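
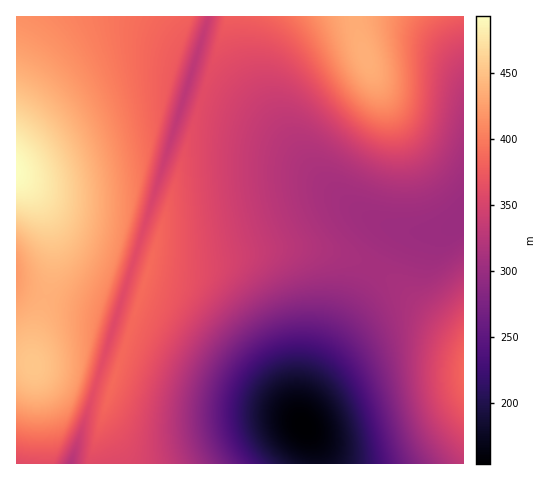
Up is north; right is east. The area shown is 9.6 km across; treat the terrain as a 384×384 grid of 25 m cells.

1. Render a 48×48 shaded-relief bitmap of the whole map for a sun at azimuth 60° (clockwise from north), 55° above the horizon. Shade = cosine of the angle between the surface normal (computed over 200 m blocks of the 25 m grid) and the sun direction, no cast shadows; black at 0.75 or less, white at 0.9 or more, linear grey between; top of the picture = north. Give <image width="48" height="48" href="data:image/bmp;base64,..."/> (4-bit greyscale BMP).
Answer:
<image width="48" height="48" href="data:image/bmp;base64,Qk32BAAAAAAAAHYAAAAoAAAAMAAAADAAAAABAAQAAAAAAIAEAAATCwAAEwsAABAAAAAAAAAAAAAAABEREQAiIiIAMzMzAERERABVVVUAZmZmAHd3dwCIiIgAmZmZAKqqqgC7u7sAzMzMAN3d3QDu7u4A////AFVXl0Nnd3iJmqq7u7u7qpiHZUMzIjMzNFVWiWNXd4iZmqu7u7u7qph2VDMiIiMzRFVWiXNXd4iZqqu7u7u6qYdlRDIiIiIzREVWeYVGd4iZqqu7u7uqmIdlQyIiIiIzREVWeZZGeIiZqqu7u7qpmHZUMyIiIiIzREVWeahGeIiZqqq7u6qZh2VUMiIiIiIzRFVmealleImZmqqqqqmYh2VDMiIiIiM0RFVniap1eIiZmqqqqpmIdlVDMiIiIiM0RFZ3iauFaIiZmaqqqZiHdlRDMiIiIjM0RGZ4iaumaIiZmZmZmZiHZlRDMiIjMzNERWd4mau3V4iJmZmZmYh3ZVRDMzMzMzREVXeImZu4VoiImZmZiId2ZVRDMzMzREREVXeImZq5VoiIiJmYiId2ZVREMzNERERFVXeImZq6ZXiIiIiIiHd2ZVRERERERVVVVXeIiZm7dGiIiIiIiHd2ZVVERERFVVVVVXd4iIirhWeIiIiIh3d2ZlVVREVVVWZmZXd4iIiblleIiIiIh3d2ZlVVVVVVZmZmZmZ3iIiap0aIiIiIh3d2ZmZVVVVmZndmZmZneIiKuFaIiIiIiHd3ZmZmZmZmZ3d2ZlZnd4iJuVV4iIiIiHd3d2ZmZmZnd3d3ZlVmd4iJqnV4iIiIiId3d3d2Znd3d3d3ZkVWd4iIq4VoiIiIiIiHd3d3d3d3d3d3d0RWd4iIq5VoiIiIiIiIh3d3d3d3d3d3d0RWd4iIm6dXiIiIiIiIiIiIiIh3d3d3d0RWd4iImrhXiIiIiIiIiIiIiId3d3d3d0VmeIiZmrlWiIiIiIiIiIiIiHd3d3d3d1VneImZmrp1eIiIiIiIiIiIh3d3d3d3d1Z3iJmZmbuFeIiIiIiIiIiHd3d2Znd3d2d4iZmZmauVaIiIiIiIiIh3d3ZmZmd3d3eImZmZmaumaIiIiIiIiIh3dmZmZmd3d3iJmZmZmZu4V4iIiIiIiId3ZmVVVmd3d4iZmZmZmZq5VoiIiIiIiHd2ZVVVVmd3iImZmZmZmZq6ZoiIiIiIh3dmVUREVmeIiJmZmZmZmZm7dXiIiIiId3ZlVEREVneIiJmZmZmZmZmrhWiIiIiHd3ZVQzM0VniIiJmZmZmZmZmrlVeIiIh3d2ZUMzM0Z4iZiJmZmZmZmZibpleIiId3dmVEMiNFZ4mZmJmZmZmZmYiauEaIiHd3dlVDIiNFeJmpmJmZmZmZmIiKuVV4h3d3ZlQzIiNWiaqpmJmZmZmZiIiJqmR4d3d2ZVQyIjRXiaqpmIiZmZiIiIiIqnRnd3d2ZUQyIjVomqqpiIiIiIiIiIiImoRXd3dmZUMyI0V4qqqpiIiIiIiIiIiImpVGd3dmVUMyNFaJqqqZh4iIiIiIiIiIiqZFd3ZmVEMzNFeJqqqYh4iIiIiIiIiHiadFd2ZlVEMzRWeZqqmId4iIiIiIiIh3eKhEZ2ZlVERERXiZqZmHd4iIiIiIiHd3eJljVmZlVEREVniZmZiHd4iIiIiIh3d3d5pzRmZVVERFVniJmIh3dg=="/>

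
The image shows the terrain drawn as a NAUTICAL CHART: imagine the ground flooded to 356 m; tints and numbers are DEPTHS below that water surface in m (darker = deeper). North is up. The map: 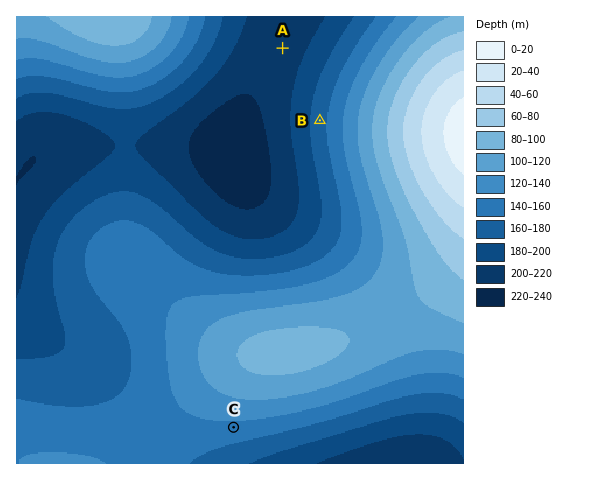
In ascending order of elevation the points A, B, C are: A B C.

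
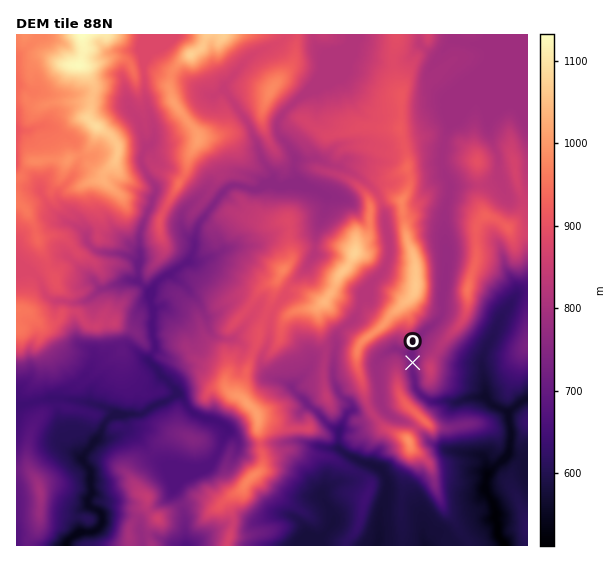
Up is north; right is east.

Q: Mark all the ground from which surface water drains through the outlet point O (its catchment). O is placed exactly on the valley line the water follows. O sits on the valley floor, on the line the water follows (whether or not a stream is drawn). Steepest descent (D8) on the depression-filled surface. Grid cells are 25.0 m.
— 6.006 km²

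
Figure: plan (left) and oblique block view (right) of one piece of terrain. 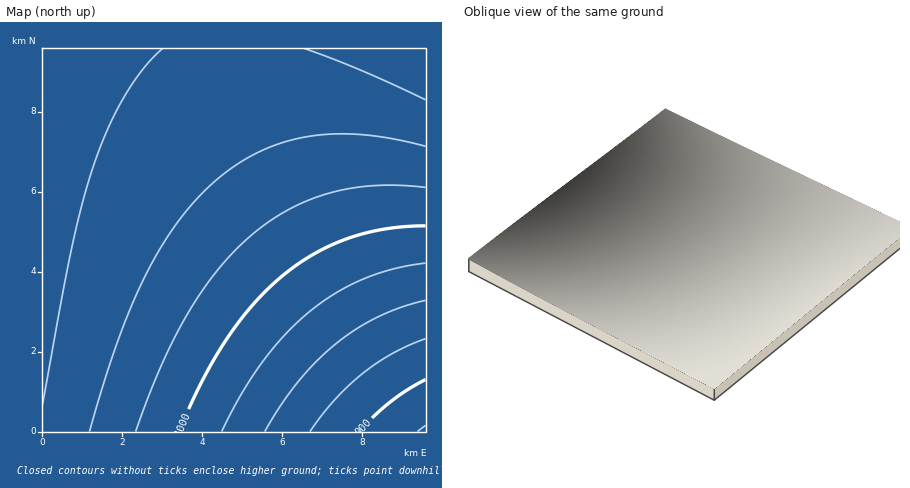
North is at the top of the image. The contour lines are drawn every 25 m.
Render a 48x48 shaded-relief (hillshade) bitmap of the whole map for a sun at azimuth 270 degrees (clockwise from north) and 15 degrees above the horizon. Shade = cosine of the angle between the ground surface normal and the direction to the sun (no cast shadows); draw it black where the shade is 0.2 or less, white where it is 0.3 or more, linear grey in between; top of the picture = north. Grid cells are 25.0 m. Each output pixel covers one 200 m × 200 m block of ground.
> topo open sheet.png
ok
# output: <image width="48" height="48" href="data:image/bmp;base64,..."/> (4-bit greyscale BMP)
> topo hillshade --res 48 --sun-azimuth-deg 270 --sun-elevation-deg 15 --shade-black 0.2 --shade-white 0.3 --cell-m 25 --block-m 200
<image width="48" height="48" href="data:image/bmp;base64,Qk32BAAAAAAAAHYAAAAoAAAAMAAAADAAAAABAAQAAAAAAIAEAAATCwAAEwsAABAAAAAAAAAAAAAAABEREQAiIiIAMzMzAERERABVVVUAZmZmAHd3dwCIiIgAmZmZAKqqqgC7u7sAzMzMAN3d3QDu7u4A////AGZmZmZmZmZVVVVVVVVWZmZmZmZmZmZnd2ZmZmZmZmZmZVVVVVZmZmZmZmZmZmZnd2ZmZmZmZmZmZmZmZmZmZmZmZmZmZmZ3d2ZmZmZmZmZmZmZmZmZmZmZmZmZmZmd3d2ZmZmZmZmZmZmZmZmZmZmZmZmZmZnd3d2ZmZmZmZmZmZmZmZmZmZmZmZmZmZ3d3d3ZmZmZmZmZmZmZmZmZmZmZmZmZmd3d3d3dmZmZmZmZmZmZmZmZmZmZmZmZmd3d3d3d2ZmZmZmZmZmZmZmZmZmZmZmZnd3d3d3d3ZmZmZmZmZmZmZmZmZmZmZmd3d3d3d3d3dmZmZmZmZmZmZmZmZmZmZnd3d3d3d3d3d2ZmZmZmZmZmZmZmZmZmZ3d3d3d3d3d3d3ZmZmZmZmZmZmZmZmZmd3d3d3d3eHd3d3d2ZmZmZmZmZmZmZmZ3d3d3d3d3iHd3d3d3ZmZmZmZmZmZmZmd3d3d3d3d4iHd3d3d3d2ZmZmZmZmZmZ3d3d3d3d3eIiHd3d3d3d3dmZmZmZmZnd3d3d3d3d3iIiHd3d3d3d3d3d2Zmd3d3d3d3d3d3d4iIiHd3d3d3d3d3d3d3d3d3d3d3d3d3eIiIiHd3d3d3d3d3d3d3d3d3d3d3d3d3iIiIiHd3d3d3d3d3d3d3d3d3d3d3d3d4iIiIiIh3d3d3d3d3d3d3d3d3d3d3d3eIiIiIiIiHd3d3d3d3d3d3d3d3d3d3d3iIiIiIiIiId3d3d3d3d3d3d3d3d3d3d4iIiIiIiIiIh3d3d3d3d3d3d3d3d3d3iIiIiIiImYiIiHd3d3d3d3d3d3d3d3d4iIiIiIiJmYiIiIh3d3d3d3d3d3d3d3iIiIiIiIiZmYiIiIiHd3d3d3d3d3d3eIiIiIiIiImZmYiIiIiIh3d3d3d3d3d4iIiIiIiIiJmZmYiIiIiIiIh3d3d3d3iIiIiIiIiIiZmZmYiIiIiIiIiIiIiIiIiIiIiIiIiImZmZmYiIiIiIiIiIiIiIiIiIiIiIiIiJmZmZmYiIiIiIiIiIiIiIiIiIiIiIiIiZmZmZmYiIiIiIiIiIiIiIiIiIiIiIiImZmZmZmYiIiIiIiIiIiIiIiIiIiIiIiJmZmZmZmoiIiIiIiIiIiIiIiIiIiIiIiZmZmZmZqpiIiIiIiIiIiIiIiIiIiIiImZmZmZmaqpmIiIiIiIiIiIiIiIiIiIiJmZmZmZmaqpmYiIiIiIiIiIiIiIiIiIiZmZmZmZmqqpmZiIiIiIiIiIiIiIiIiJmZmZmZmZqqqpmZmIiIiIiIiIiIiIiIiZmZmZmZmaqqqpmZmYiIiIiIiIiIiIiJmZmZmZmZmqqqqpmZmZmIiIiIiIiIiIiZmZmZmZmZmqqqqpmZmZmYiIiIiIiIiJmZmZmZmZmZqqqqqpmZmZmZmYiIiIiJmZmZmZmZmZmaqqqqqpmZmZmZmZmZmZmZmZmZmZmZmZmqqqqqqpmZmZmZmZmZmZmZmZmZmZmZmZmqqqqqqpmZmZmZmZmZmZmZmZmZmZmZmZqqqqqqqw=="/>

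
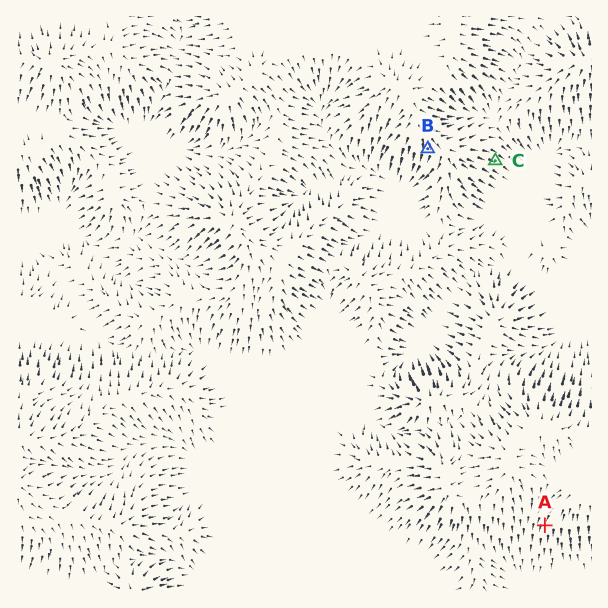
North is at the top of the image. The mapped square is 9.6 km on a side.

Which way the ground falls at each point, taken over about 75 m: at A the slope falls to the S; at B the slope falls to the S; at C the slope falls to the SE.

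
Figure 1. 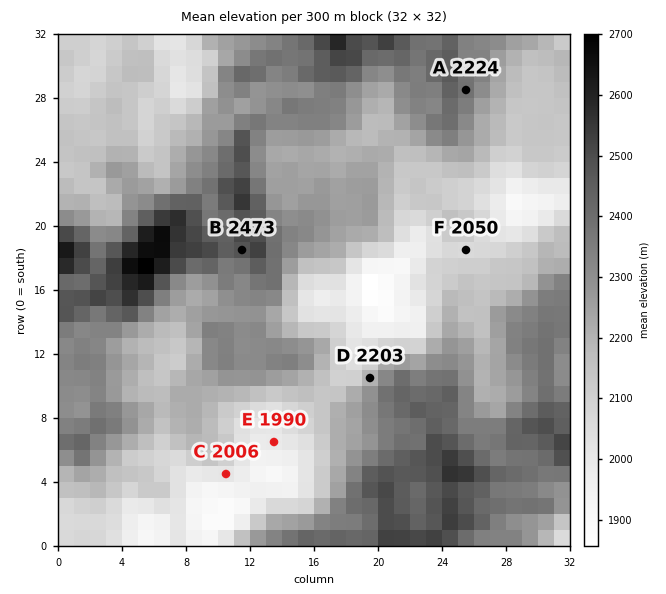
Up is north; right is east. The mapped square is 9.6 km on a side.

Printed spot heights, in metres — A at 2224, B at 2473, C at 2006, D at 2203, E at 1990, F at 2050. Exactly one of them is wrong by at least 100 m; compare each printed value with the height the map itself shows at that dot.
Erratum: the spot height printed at A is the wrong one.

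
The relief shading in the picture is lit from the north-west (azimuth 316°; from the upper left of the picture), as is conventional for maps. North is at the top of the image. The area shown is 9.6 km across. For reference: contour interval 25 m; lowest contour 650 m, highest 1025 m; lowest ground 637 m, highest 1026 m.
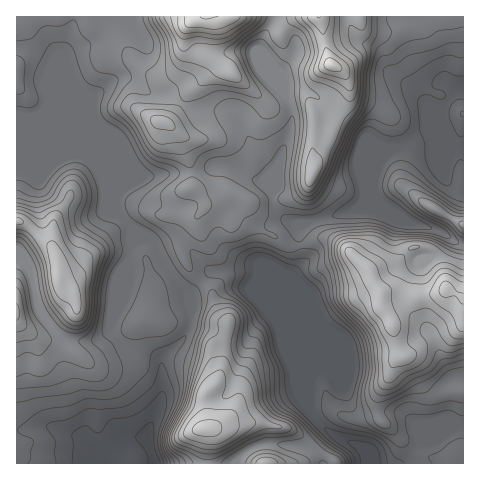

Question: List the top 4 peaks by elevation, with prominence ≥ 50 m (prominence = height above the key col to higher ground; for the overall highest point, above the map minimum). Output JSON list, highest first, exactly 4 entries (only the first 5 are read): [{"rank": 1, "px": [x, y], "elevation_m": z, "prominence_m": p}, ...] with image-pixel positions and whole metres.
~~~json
[{"rank": 1, "px": [332, 64], "elevation_m": 991, "prominence_m": 134}, {"rank": 2, "px": [204, 428], "elevation_m": 961, "prominence_m": 203}, {"rank": 3, "px": [445, 288], "elevation_m": 958, "prominence_m": 206}, {"rank": 4, "px": [59, 276], "elevation_m": 945, "prominence_m": 203}]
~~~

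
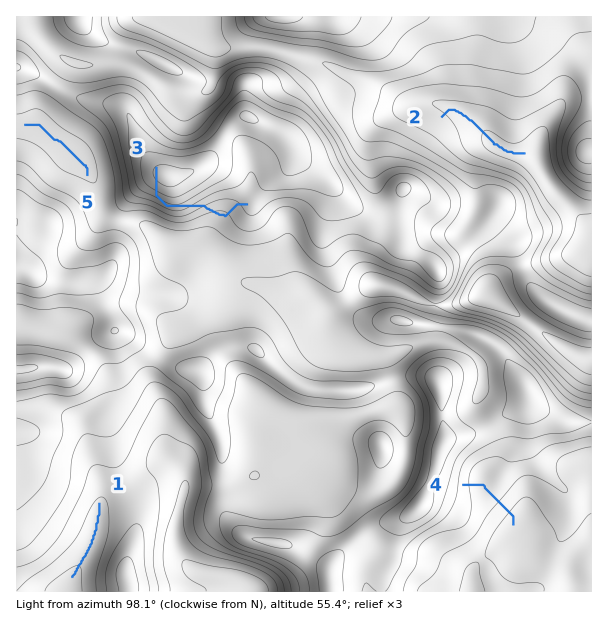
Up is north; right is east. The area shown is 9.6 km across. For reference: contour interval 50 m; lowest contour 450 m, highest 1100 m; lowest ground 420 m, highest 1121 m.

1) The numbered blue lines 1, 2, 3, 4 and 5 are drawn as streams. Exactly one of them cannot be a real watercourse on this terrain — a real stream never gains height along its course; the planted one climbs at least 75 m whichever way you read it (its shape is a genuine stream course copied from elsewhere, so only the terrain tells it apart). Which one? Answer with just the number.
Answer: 3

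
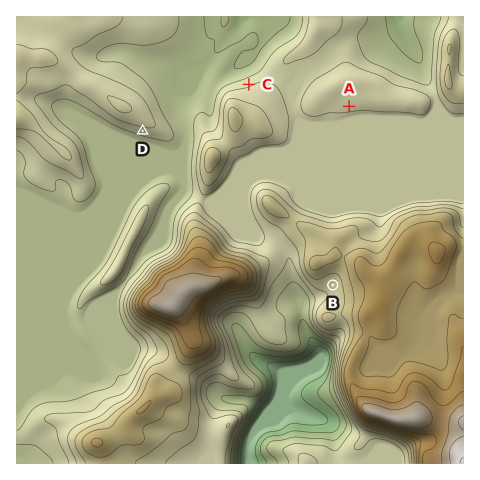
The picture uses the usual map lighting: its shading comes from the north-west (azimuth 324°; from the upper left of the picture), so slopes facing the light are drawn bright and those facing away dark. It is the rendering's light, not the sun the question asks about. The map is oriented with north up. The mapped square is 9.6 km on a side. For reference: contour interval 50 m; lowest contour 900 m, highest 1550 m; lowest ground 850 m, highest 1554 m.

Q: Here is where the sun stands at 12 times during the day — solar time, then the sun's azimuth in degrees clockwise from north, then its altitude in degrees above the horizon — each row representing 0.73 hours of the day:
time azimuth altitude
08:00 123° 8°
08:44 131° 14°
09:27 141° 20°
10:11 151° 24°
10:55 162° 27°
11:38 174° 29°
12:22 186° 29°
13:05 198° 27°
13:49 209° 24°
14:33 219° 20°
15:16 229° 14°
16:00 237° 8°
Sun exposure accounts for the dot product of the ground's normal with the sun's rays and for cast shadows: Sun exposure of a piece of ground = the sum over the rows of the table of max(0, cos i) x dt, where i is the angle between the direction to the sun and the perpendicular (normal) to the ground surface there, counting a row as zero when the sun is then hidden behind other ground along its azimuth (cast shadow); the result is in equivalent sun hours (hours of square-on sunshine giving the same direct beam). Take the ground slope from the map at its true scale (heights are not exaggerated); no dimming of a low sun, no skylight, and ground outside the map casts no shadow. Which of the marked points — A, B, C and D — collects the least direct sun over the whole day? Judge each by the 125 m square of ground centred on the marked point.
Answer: C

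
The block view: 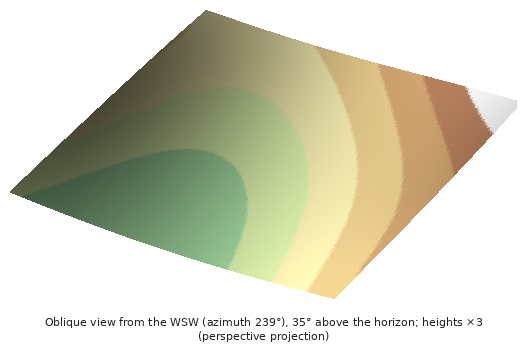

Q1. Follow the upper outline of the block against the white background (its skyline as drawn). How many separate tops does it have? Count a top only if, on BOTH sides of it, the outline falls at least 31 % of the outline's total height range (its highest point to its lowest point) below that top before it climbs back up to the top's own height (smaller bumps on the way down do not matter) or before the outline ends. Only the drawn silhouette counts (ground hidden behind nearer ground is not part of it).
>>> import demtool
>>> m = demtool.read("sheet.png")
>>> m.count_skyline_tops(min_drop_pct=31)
1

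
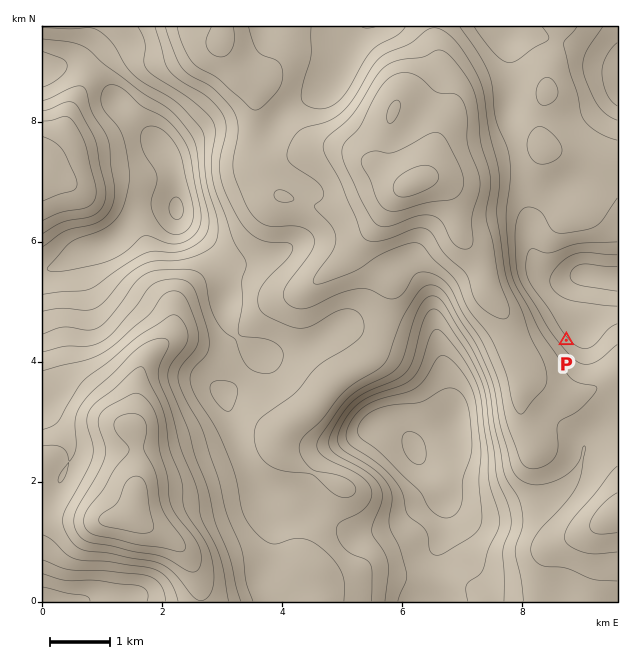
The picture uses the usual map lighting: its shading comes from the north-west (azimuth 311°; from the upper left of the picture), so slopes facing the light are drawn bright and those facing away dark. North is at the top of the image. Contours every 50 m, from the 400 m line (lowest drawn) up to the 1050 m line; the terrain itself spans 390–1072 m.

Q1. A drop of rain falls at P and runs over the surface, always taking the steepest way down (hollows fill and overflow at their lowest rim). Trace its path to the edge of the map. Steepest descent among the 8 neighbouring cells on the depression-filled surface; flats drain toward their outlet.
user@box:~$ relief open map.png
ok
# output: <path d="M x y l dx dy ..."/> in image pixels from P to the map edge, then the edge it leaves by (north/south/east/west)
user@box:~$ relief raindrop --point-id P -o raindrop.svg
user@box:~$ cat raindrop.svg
<path d="M566 340l14-13 0-5 1-1 0-41 5-4 10 0 2 1 13 0 2 2 4 0"/>
exit: east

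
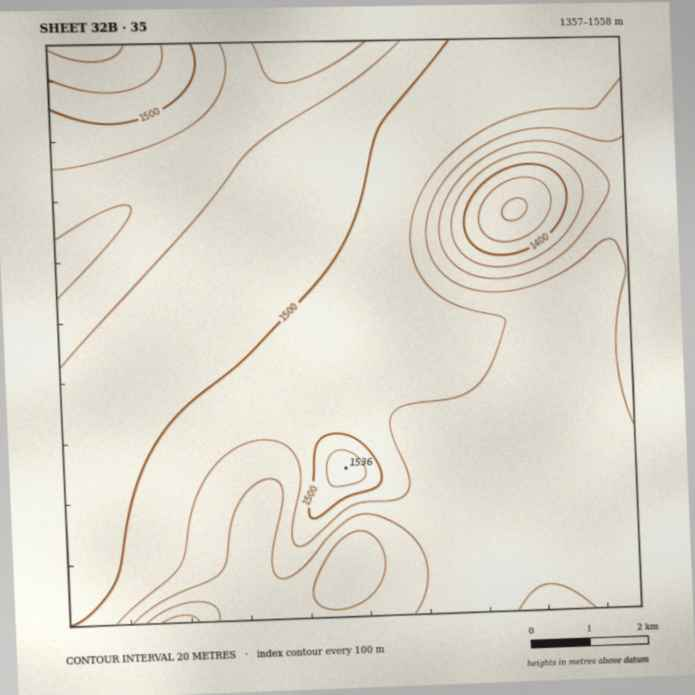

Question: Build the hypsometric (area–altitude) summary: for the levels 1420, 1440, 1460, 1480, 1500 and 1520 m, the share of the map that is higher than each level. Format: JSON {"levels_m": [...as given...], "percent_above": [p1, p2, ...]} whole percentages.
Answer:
{"levels_m": [1420, 1440, 1460, 1480, 1500, 1520], "percent_above": [96, 93, 85, 59, 33, 11]}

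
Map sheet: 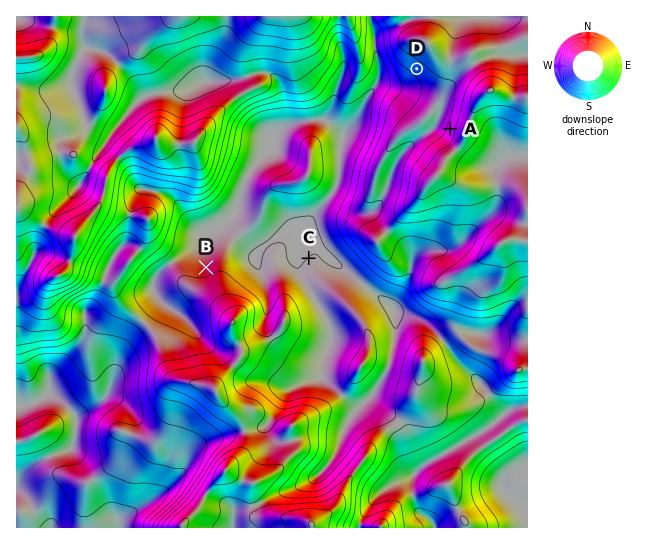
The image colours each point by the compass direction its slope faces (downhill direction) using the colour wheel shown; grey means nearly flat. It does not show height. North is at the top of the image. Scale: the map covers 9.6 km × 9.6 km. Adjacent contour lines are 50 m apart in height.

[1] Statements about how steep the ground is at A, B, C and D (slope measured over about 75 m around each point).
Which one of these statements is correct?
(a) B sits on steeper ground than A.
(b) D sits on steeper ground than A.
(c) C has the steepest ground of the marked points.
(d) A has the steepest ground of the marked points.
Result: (d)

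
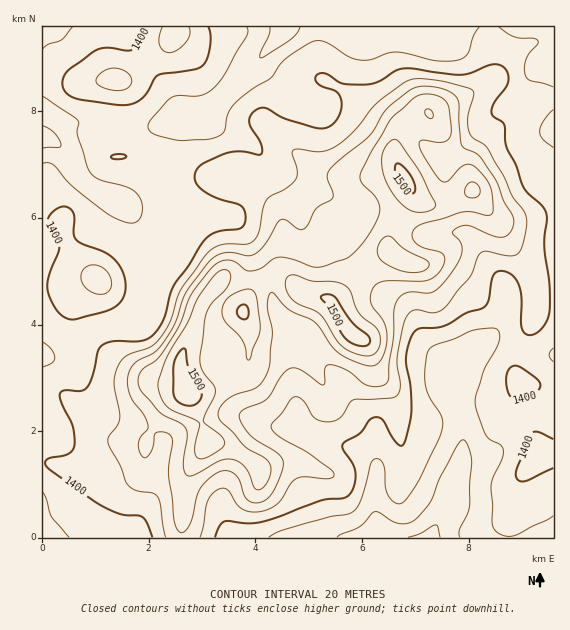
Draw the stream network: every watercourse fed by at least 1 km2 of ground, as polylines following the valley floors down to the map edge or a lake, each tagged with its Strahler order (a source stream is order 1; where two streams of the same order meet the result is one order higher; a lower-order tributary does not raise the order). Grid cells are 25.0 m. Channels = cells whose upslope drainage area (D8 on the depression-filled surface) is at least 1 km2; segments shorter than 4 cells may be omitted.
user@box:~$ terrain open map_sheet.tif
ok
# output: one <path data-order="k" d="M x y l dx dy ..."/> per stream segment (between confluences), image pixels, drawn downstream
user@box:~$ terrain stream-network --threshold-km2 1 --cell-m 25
<path data-order="2" d="M385 536l4 0 2 1 38 0"/><path data-order="1" d="M43 533l0 4"/><path data-order="1" d="M224 520l3 8 8 9 136 0 1-1 13 0"/><path data-order="1" d="M159 468l0 13-2 2 0 4-14 22 0 3-3 5 0 4-1 2-2 14-34 0"/><path data-order="2" d="M376 465l0 18-1 1 0 35 1 1 0 4 3 7 6 5"/><path data-order="1" d="M53 437l-2 0-2-1-6 0 0-3"/><path data-order="2" d="M299 432l8 4 9 1 1 2 15 2 1 2 10 1 5 3 7 1 9 5 12 12"/><path data-order="1" d="M295 428l4 4"/><path data-order="1" d="M80 384l-3-5-16-16-13-6-5 0 0-2"/><path data-order="1" d="M228 363l0 14 8 10 0 16 16 16 9 2 2 2 2 0 2 1 5 0 1 1 11 0 15 7"/><path data-order="2" d="M463 361l-2 2 0 6-2 6 0 28 1 1 1 11 2 1 0 39-2 1 0 4-2 5 0 4-4 8 0 4-3 6 0 5-1 1-2 11-5 11-7 8-5 10 0 3-3 1"/><path data-order="1" d="M301 335l2 0 10 10 2 4 5 8 23 23 9 19 21 21 2 3 0 38 1 2 0 2"/><path data-order="1" d="M416 324l7 13 17 18 12 1 7 3 4 0 0 2"/><path data-order="1" d="M135 320l8-7 0-2 5-10 0-37 1-1 0-20-6-7-6-8-6-15-15-14"/><path data-order="1" d="M451 233l14 0 16 16 4 8 15 18 4 9 0 4 1 1 0 23-5 12-37 37"/><path data-order="1" d="M229 217l-6 0-2-1-38 0-18 12-16 0-28-28-5-1"/><path data-order="1" d="M299 209l0-2-3-6-23-22-1-7-5-9"/><path data-order="1" d="M340 203l-4-4-8-4-3 0-10-6-3 0-16-12-9-4-4 0-7-2-9-8"/><path data-order="2" d="M116 199l-4-3-11-3-12-6-13-14-1-5-7-13-13-14-7-2-5 0 0-2"/><path data-order="1" d="M553 176l0-7"/><path data-order="2" d="M267 163l-8-10 0-1-11-11-5-2-3 0-16-8-12-12 0-8 1-3"/><path data-order="1" d="M449 156l4-3 43-42 16-11 29-31 12 0 0-1"/><path data-order="1" d="M71 123l-2 0-14 14-12 0"/><path data-order="1" d="M177 119l6-3 20 0 5-3 5-5"/><path data-order="1" d="M315 109l-10-4-4 0-8-4-34-34 0-7"/><path data-order="2" d="M213 108l6-5 0-2 38-38 2-3"/><path data-order="2" d="M259 60l2-4 19-19 4-6 0-4 1 0"/><path data-order="1" d="M400 27l29 0"/><path data-order="1" d="M435 27l-6 0"/>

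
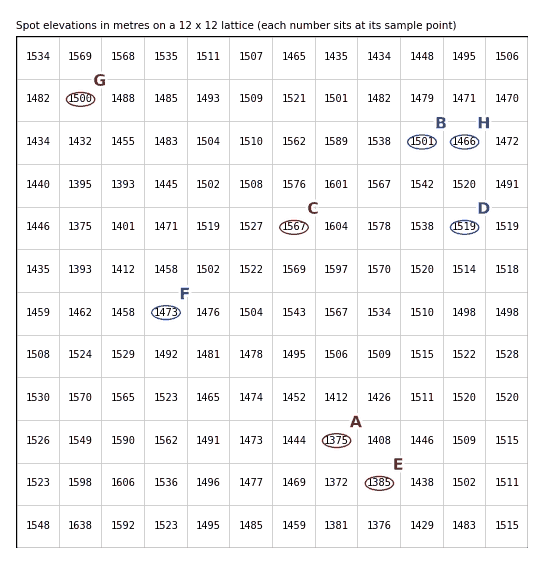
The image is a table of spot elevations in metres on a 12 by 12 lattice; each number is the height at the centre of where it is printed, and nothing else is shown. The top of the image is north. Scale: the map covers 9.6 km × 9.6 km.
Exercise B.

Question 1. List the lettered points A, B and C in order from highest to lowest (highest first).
C B A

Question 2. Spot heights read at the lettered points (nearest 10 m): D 1520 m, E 1380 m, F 1470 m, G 1500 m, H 1470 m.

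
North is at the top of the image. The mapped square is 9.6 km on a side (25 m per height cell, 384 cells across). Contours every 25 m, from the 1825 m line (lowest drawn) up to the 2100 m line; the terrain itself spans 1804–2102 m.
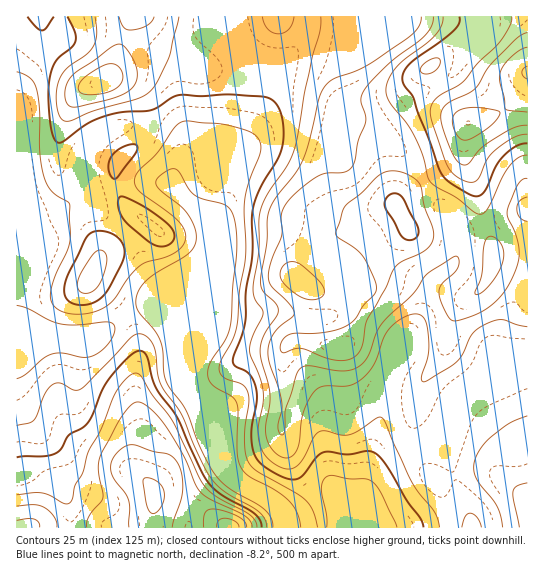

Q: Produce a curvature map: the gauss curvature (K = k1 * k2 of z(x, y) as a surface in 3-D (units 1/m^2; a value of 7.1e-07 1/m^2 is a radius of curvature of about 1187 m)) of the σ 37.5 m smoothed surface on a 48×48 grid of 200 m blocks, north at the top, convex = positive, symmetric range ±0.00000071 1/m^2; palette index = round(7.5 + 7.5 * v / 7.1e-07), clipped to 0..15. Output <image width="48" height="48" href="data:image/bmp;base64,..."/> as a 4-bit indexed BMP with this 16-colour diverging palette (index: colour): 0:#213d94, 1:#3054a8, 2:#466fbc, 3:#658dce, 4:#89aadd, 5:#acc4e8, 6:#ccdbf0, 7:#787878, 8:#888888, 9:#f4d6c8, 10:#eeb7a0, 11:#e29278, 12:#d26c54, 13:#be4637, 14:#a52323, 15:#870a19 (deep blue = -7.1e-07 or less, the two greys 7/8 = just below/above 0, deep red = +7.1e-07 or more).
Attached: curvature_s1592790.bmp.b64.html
<image width="48" height="48" href="data:image/bmp;base64,Qk32BAAAAAAAAHYAAAAoAAAAMAAAADAAAAABAAQAAAAAAIAEAAATCwAAEwsAABAAAAAAAAAAlD0hAKhUMAC8b0YAzo1lAN2qiQDoxKwA8NvMAHh4eACIiIgAyNb0AKC37gB4kuIAVGzSADdGvgAjI6UAGQqHAIiHZ3iHd3eIh4v+hFiHd3iIiIiHeIiId3iHd3h4h4iId2iYVXh3d3iHd3h3d4iIeId3iHd4h4iHdleHd4h3eHiIh3h3d4iHeId3h3d4d4iHdXiHiId3iHeIiHiIh3d3eId3d3d4h4h4d4mHeHd3iHeIiIiId3iHd3eId3eIiIeIiJh3d4h3iHeIh3iId3iIiId3eHeIiIeIiId3eIiHiHeId3d4h3iHiIiId3eHd4d3iId3eImHd4h3d3d4iHd3d3iId3h3d3d3iIh3iJiHd4h3eId3iHd3eHeHd4h3iIiIeHiHiIh3d4h3d4d3h3eIiHd3eIh3eIiHd4iHeHd4d4iHd3h3d3d4iHeHeIiHd3eHd4iIh3d4d3iHd4h4h3d3d3eIeHeIh3eHd3iIh3d3iHd4d4h4iHd4h3eIh3d4iHiYd3iIh3d4iHd3h4h3iHeId3eIh3d4h3iYd4iHd3eIh3d3d3h3d3d4d4eIh3d4iHeId3iHeIeHeIh3d3d3h3d4h4h3eIiIiId3h3d3eJh3iImHeIh3iHiIeIh3eIiIeId3iIh3eJh3eIiHiIiIiIiIeIh3d4iHd3d4iIl3d4iHiHd3iIh4d3iId4h3d3d3d3d4iIiHeHd3iId3eId3d3iHeHd3eId3d4iIiIiHeIZ3d3eHd3d3d4h3eHd3eIh3d4iIiIh3d4eIh3eHiHd3eIiHd3d3eJmHh4iIiHd3d4iIh3iHeHd3d4iHeIh3eIiHh3iIeHd3iJiId3iHd4iHeId4eIh3eIiHd3eId3eIiIiHh4iHd3iHiIeId3iIiHiHd3eHd3eId3d3iIh4d3d3eIiId3eIiHiHd3iYd3iId3d3d3d3d4iHd4eId4h4h3d3d4mYd3iId3d4h3iIh4iHeId3eId3d3d3eIiHeIiHiId3h3d4h4iHiHd4d4d4d3h3iIh3eIh3eIiHh3d3h3eIiHd4iIh3d4iHd4d3d4d3eIiId3d3iIeIiHd4iId3d4h3eIiHeId3d4iIh3d4iId3eHd4iHd4h3d3eIiIeIh3d3d3d4iHiId3eIiIiHeIh3eIeIiIeIiHd4d3d4iHd3d3iIh4iHeIeIeIh3eHd3eIiIh3d4iHd4iHiHd4iHd3eId4iId3d3iIiIh3d4d3eIiIh3d3iHd3d4h3d3d3d4iIiIh3d3d3eIiIiId3iIh3d4iIh3d4h4iIiId3d3iHeIh3iIh3d4iHd4iIh3eIh4iIh3d3eIiId4d3iIh3d4iHh3eId3eIh4h3d3d3iId3d3d3iId3d4h3iHiHd3d3iHd3d3d3iId3eHd3d3d3d4h3iIiYd3d3iId3d3d3eId3d3d3eHd3eHd3eIiZd3d3iId3d3iHd3h3d4iHeId4iHd3d4eHd3d3iId3eIiHd3iId4mYd3d4iHh3eId3d3d3eHd3d3h3h3iId3iId3eIiHiHiId3d3d3eId3d3d3d3eId4h3d4iId3iIiId3d3d3iIh3d4d4h3eHeIiHd3iId3h3d3d3iIh3iIiHeIh4h3eIiIiHd3iIdw=="/>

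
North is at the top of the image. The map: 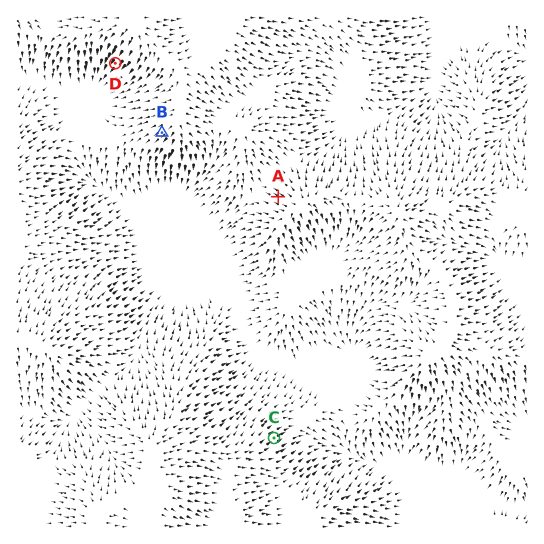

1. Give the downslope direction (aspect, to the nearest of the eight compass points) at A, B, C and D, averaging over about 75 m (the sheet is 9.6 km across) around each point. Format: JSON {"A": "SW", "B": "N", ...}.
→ {"A": "NW", "B": "SW", "C": "NE", "D": "SW"}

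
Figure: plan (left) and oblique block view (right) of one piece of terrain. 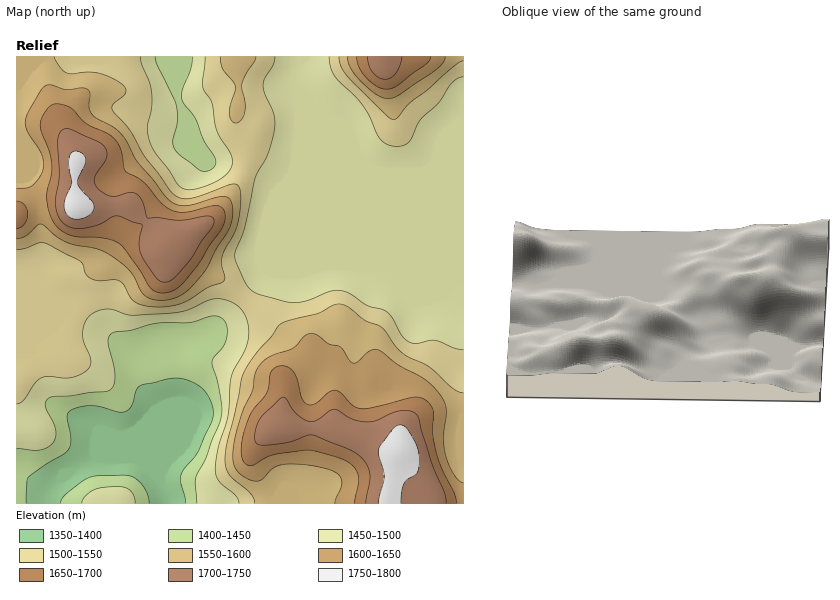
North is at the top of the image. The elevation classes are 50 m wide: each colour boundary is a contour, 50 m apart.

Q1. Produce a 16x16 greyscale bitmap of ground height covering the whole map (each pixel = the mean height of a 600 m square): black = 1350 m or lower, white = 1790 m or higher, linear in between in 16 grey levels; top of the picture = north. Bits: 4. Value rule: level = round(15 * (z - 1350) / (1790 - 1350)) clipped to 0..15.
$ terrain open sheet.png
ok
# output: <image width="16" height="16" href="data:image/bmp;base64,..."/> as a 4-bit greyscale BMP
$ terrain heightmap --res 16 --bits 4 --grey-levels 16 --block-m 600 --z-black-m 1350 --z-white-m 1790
<image width="16" height="16" href="data:image/bmp;base64,Qk32AAAAAAAAAHYAAAAoAAAAEAAAABAAAAABAAQAAAAAAIAAAAATCwAAEwsAABAAAAAAAAAAAAAAABEREQAiIiIAMzMzAERERABVVVUAZmZmAHd3dwCIiIgAmZmZAKqqqgC7u7sAzMzMAN3d3QDu7u4A////ACEzITV4ic7bIRAAN6maztlTEAAWvczeyFMiEBWsu6u4VVMiJIuZmYZWUyI0aJmHZVVURDRneHVEVmaJdlVVVERmeL2mRERERImrzchERERErOzKqVRERESc26ZWVERERIzbdDVkREREm7hkRmVEVlSKl2RGZER4dXd3U0dkRryn"/>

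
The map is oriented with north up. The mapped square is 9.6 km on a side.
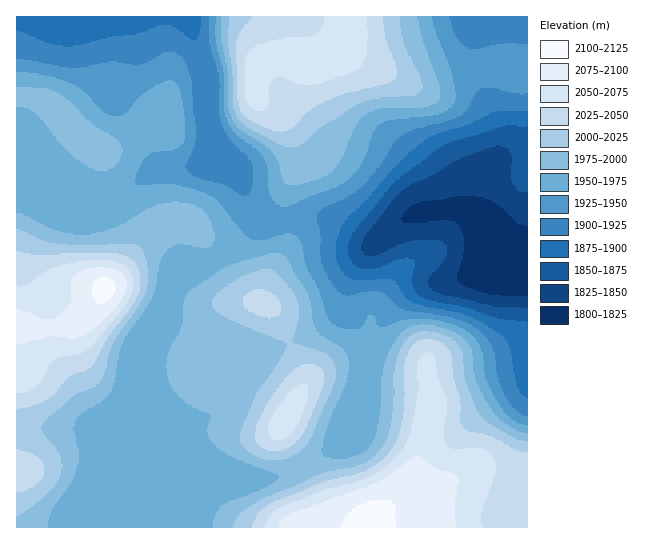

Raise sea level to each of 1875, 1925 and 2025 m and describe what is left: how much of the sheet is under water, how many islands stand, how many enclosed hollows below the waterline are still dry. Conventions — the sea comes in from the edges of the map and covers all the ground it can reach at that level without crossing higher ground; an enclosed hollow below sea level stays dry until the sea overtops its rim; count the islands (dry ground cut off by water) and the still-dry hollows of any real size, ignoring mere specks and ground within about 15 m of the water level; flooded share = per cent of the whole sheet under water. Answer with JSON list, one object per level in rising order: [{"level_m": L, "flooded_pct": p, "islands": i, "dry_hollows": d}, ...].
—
[{"level_m": 1875, "flooded_pct": 9, "islands": 0, "dry_hollows": 0}, {"level_m": 1925, "flooded_pct": 21, "islands": 0, "dry_hollows": 0}, {"level_m": 2025, "flooded_pct": 78, "islands": 1, "dry_hollows": 0}]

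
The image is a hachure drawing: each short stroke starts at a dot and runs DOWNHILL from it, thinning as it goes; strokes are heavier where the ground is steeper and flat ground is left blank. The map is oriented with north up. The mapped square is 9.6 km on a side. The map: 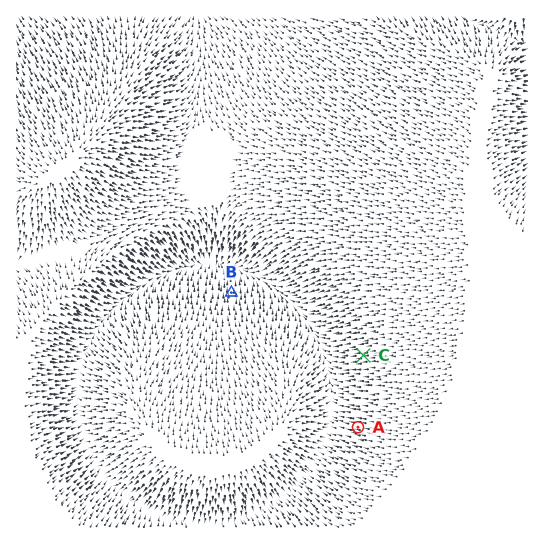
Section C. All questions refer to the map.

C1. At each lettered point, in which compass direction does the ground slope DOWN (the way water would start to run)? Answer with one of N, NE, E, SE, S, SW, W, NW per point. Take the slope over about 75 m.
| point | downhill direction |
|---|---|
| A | W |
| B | N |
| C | W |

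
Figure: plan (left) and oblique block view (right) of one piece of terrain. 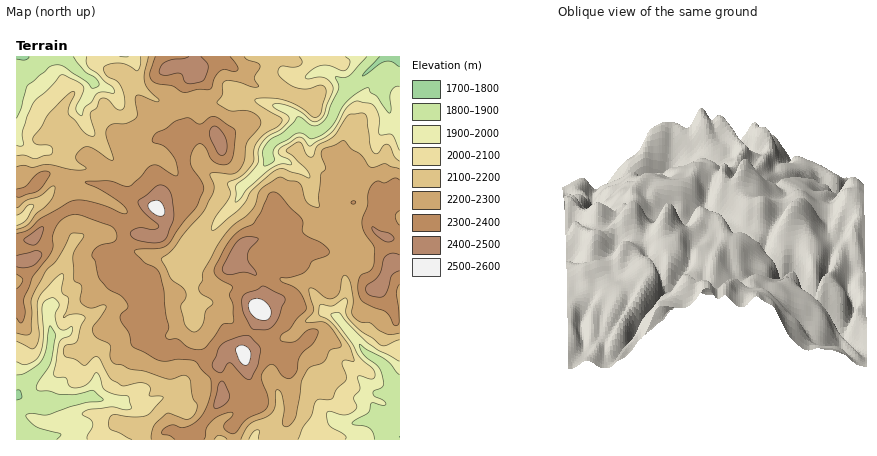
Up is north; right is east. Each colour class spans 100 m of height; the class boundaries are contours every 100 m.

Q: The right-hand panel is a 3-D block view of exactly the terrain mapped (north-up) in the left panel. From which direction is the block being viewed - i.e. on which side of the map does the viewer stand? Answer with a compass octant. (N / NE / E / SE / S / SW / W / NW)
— E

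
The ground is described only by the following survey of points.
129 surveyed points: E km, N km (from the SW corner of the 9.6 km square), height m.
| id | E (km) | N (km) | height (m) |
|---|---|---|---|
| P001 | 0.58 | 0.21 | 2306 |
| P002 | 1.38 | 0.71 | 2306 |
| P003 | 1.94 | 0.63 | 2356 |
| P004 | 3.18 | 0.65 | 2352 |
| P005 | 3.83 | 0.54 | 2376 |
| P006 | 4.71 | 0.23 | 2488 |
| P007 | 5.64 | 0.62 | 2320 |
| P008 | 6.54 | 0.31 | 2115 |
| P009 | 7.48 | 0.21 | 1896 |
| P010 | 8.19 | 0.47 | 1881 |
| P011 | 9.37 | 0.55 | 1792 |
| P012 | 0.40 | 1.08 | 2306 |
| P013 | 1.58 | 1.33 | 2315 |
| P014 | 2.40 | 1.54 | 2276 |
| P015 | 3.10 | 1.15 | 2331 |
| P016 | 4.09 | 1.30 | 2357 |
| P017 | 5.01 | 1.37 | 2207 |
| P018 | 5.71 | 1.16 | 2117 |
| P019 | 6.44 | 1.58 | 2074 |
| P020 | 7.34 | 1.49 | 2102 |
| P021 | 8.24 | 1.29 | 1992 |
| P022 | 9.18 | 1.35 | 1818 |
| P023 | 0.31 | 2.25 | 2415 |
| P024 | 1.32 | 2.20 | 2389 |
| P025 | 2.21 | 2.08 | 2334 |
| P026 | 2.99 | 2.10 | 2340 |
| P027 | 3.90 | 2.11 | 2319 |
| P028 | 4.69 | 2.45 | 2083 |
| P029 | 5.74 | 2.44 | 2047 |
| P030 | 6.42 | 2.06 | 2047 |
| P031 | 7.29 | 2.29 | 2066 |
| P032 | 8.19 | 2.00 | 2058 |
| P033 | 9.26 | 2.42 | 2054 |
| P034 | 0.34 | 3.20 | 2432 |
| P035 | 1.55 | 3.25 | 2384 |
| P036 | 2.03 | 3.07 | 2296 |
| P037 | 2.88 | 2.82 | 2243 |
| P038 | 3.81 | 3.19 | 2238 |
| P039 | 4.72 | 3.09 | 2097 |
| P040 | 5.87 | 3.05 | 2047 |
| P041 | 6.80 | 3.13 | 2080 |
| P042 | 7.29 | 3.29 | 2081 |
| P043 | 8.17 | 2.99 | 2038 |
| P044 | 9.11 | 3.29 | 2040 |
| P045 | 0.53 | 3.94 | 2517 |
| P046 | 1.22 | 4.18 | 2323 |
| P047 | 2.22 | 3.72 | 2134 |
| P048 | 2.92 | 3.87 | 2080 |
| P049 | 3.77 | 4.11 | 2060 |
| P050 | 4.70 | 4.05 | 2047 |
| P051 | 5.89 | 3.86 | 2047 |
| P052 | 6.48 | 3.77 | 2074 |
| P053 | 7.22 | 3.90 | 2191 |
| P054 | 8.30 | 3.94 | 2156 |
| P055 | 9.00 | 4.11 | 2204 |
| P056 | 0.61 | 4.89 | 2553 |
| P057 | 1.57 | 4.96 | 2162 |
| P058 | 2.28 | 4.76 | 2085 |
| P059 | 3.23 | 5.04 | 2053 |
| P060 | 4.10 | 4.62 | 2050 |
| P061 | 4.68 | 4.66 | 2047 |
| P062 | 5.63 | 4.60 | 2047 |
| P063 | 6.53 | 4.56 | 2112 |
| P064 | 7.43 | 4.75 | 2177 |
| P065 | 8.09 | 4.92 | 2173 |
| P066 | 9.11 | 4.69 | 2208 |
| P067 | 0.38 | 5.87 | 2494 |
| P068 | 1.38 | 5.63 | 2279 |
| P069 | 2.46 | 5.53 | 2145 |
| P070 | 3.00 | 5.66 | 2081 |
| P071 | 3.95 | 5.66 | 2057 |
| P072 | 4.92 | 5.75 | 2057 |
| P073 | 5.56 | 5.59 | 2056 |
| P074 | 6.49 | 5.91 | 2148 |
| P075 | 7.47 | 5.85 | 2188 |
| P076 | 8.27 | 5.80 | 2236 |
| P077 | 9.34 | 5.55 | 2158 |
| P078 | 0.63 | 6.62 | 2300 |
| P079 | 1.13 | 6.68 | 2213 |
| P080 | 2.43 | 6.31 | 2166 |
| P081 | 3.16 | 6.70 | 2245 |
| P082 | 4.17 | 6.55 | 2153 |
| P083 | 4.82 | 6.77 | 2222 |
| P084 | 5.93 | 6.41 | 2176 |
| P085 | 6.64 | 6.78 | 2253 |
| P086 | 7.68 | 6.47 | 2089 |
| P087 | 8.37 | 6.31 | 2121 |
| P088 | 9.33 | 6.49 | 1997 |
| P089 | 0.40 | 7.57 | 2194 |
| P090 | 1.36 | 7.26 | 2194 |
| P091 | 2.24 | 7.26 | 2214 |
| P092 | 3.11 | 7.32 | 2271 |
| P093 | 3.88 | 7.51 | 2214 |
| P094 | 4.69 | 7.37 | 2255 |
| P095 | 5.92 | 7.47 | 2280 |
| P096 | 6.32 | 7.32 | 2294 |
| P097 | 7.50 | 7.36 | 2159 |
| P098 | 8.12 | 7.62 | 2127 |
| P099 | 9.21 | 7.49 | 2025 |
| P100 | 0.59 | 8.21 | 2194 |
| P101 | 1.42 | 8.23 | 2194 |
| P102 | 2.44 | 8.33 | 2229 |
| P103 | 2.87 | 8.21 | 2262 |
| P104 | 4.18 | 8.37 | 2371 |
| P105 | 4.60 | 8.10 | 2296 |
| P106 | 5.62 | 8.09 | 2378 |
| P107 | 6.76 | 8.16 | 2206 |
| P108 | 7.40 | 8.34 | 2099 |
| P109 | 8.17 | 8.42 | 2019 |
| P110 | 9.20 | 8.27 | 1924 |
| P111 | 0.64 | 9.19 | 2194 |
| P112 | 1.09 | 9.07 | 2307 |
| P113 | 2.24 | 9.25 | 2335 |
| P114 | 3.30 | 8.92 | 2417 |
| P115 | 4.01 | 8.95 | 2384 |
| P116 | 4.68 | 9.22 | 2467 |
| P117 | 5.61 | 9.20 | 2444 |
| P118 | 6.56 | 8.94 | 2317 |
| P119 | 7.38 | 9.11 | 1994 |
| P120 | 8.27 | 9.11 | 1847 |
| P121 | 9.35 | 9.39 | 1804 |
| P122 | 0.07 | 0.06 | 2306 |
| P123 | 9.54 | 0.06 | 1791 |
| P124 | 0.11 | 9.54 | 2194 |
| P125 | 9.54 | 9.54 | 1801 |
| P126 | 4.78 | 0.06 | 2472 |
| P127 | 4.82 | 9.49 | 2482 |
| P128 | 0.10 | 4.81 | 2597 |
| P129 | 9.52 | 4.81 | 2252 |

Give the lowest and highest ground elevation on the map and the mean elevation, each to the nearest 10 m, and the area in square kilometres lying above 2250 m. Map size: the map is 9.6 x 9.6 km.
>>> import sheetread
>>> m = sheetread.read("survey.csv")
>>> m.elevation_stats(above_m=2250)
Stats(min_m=1790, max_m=2610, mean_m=2190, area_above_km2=32.1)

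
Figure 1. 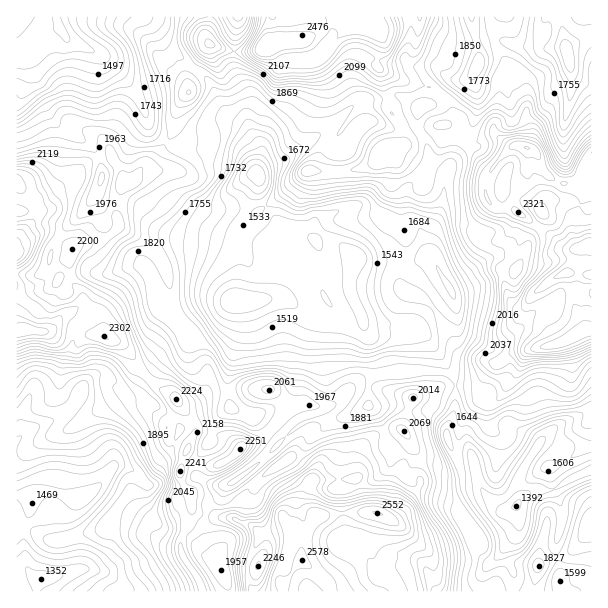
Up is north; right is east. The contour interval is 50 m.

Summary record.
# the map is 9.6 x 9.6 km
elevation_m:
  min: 1340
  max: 2580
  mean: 1890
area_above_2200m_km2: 14.8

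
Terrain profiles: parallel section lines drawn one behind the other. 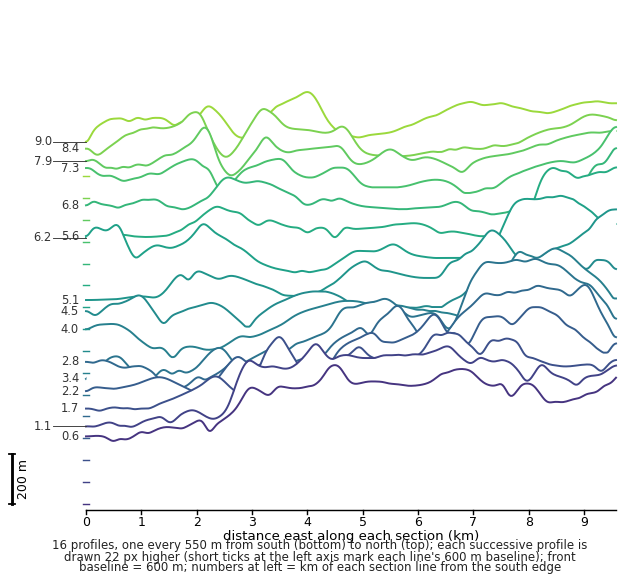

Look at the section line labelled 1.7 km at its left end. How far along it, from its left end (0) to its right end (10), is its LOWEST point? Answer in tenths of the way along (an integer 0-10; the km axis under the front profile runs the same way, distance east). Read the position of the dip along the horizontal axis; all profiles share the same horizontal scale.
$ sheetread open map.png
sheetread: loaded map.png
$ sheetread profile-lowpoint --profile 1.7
0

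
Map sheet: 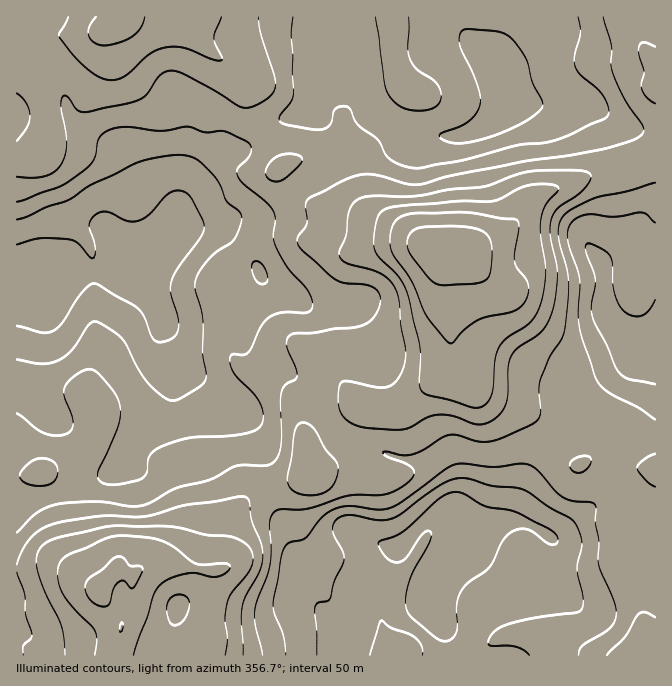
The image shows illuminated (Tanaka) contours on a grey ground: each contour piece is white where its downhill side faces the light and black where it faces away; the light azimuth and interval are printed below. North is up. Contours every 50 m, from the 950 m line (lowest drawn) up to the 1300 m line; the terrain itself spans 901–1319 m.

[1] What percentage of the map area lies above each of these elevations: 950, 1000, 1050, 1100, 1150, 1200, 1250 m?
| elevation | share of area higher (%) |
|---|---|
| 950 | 94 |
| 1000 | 80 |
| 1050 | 58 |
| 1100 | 36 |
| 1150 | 20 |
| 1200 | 12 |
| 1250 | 6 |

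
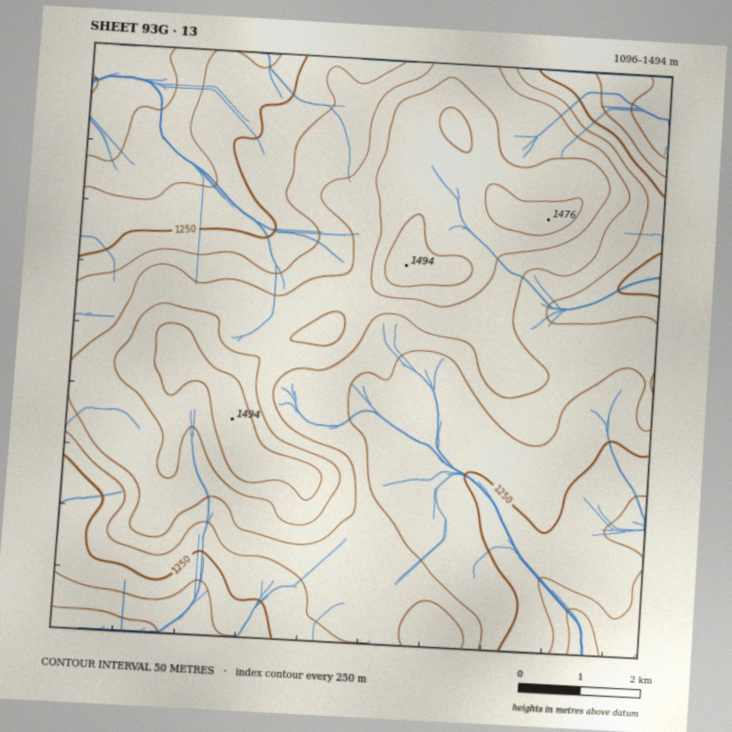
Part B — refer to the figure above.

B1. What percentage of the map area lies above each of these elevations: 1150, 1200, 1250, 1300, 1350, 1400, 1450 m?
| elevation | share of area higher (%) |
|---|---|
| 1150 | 96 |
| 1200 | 89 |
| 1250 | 75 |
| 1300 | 55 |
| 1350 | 34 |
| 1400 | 17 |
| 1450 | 5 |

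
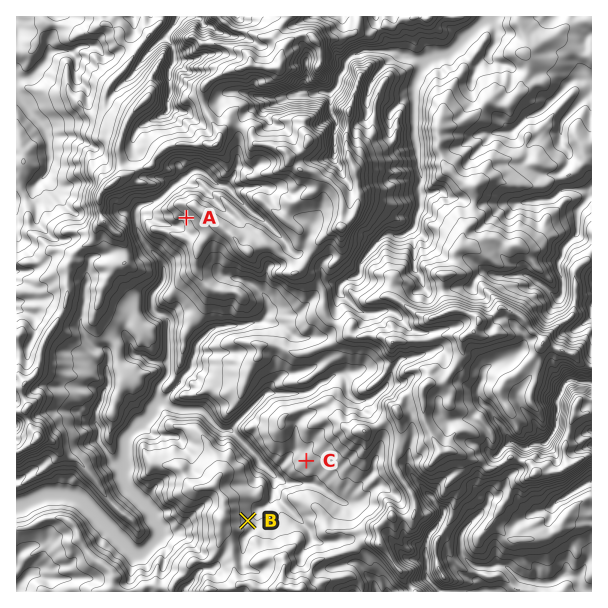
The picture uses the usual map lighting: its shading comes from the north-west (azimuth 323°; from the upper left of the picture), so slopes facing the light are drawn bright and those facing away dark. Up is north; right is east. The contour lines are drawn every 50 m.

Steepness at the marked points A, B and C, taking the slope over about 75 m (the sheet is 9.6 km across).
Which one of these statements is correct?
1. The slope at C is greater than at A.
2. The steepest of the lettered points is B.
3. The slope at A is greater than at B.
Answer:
3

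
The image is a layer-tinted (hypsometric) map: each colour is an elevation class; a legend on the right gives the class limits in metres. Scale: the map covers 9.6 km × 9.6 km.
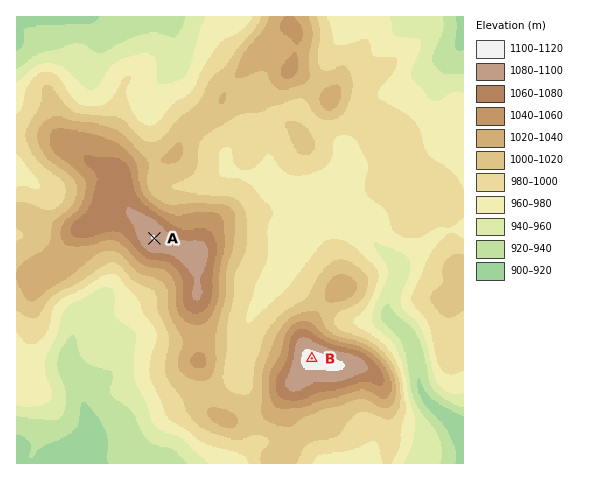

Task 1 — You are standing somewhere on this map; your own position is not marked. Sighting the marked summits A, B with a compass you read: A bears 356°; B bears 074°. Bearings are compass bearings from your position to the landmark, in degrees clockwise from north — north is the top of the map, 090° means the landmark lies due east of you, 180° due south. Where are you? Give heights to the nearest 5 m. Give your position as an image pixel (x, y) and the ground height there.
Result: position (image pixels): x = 166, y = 400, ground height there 985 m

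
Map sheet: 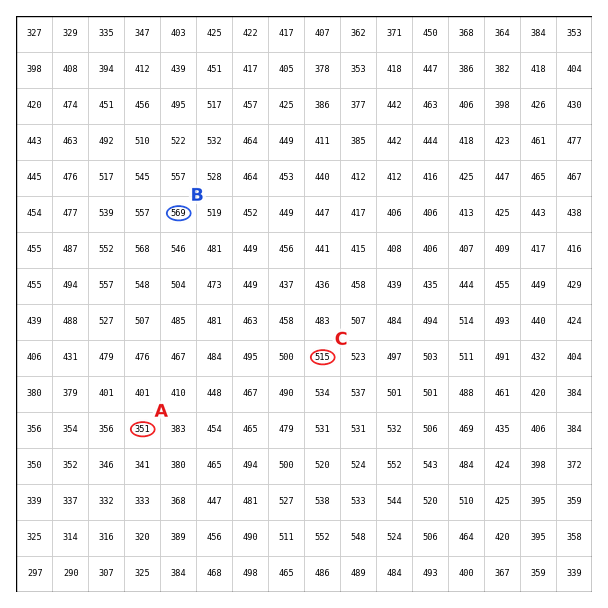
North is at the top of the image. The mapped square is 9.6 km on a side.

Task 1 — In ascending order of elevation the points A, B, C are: A C B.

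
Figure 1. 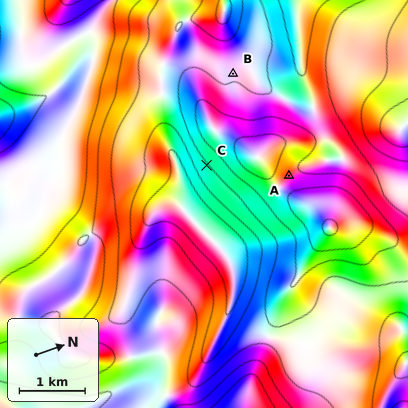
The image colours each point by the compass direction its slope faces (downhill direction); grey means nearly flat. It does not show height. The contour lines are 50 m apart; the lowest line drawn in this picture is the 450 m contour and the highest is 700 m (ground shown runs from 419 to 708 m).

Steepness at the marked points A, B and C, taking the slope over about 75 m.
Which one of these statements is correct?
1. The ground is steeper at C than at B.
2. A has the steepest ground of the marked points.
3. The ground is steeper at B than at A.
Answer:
1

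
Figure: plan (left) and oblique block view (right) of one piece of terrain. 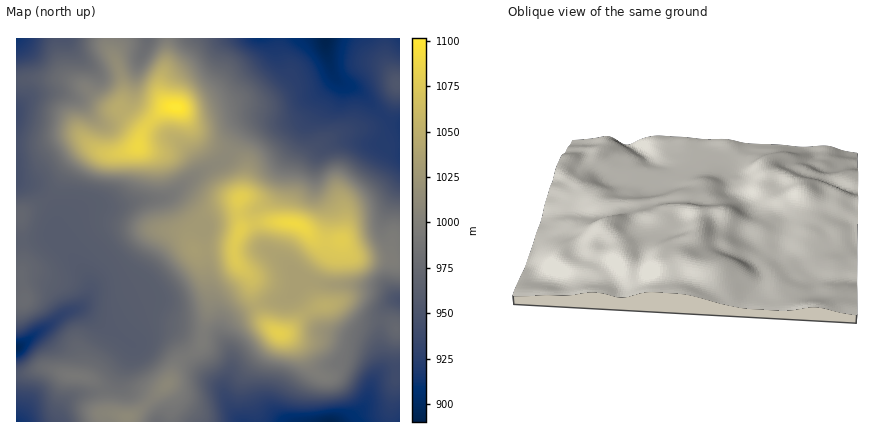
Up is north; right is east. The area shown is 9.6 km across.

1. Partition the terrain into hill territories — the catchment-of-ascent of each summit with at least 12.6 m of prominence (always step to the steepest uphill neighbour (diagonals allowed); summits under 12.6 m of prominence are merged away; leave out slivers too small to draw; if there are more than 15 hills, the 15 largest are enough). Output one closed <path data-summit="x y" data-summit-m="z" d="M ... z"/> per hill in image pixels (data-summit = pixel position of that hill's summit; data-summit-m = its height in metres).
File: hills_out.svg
<path data-summit="176 108" data-summit-m="1102" d="M326 38l-310 0 0 142 22 8 15 16 4 10-3 23 2-5 6-7 24-17 6-2 26 0 20-6 28-3 30-22 26-14 6-7 12-20 10-10 14-4 22 1 10-4 10-13 20-16 8-10-8-28z"/><path data-summit="294 224" data-summit-m="1090" d="M334 76l-4 8-16 13-18 20-10 4-22-1-14 4-10 10-12 20-6 7-26 14-26 20-14 4-18 1-20 6-30 1-10 5-16 13-6 7-1 6 24 28 10 16-1 14-3 6-8 6 9 4 14 12 32 21 16-14 18-3 24 7 24 3 6 3 8 7-4-14 8-14 26-15 30-8 6-5 6-13 30 6 50 3 20 12 0-176-14-5-26-27-18-8z"/><path data-summit="280 334" data-summit-m="1082" d="M302 279l-3 1-5 12-6 5-26 6-14 6-16 11-7 10-1 6 7 18 1 12-8 26 7 18 9 12 108 0 18-18 6-22 10-18-2-16 2-32 8-13 9-3-19-12-50-3z"/><path data-summit="128 418" data-summit-m="1012" d="M166 332l-18 2-16 11-6 15-16 25-14 7-24 5-10 9-6 10-8 6 192 0-9-12-8-20-26-22-19-28z"/><path data-summit="24 300" data-summit-m="978" d="M16 181l0 167 46-33 16-7 7-6 4-10 0-10-3-6-32-40 3-22-4-10-15-16z"/><path data-summit="396 84" data-summit-m="954" d="M400 38l-74 0 0 12 9 28 7 6 14 5 30 30 12 5z"/>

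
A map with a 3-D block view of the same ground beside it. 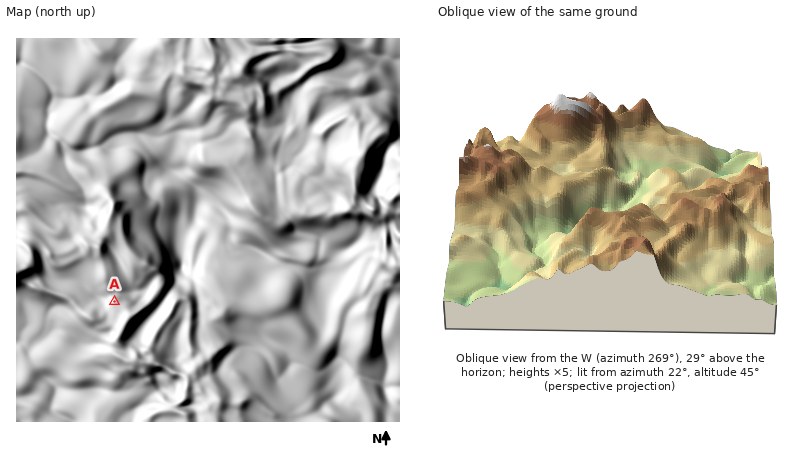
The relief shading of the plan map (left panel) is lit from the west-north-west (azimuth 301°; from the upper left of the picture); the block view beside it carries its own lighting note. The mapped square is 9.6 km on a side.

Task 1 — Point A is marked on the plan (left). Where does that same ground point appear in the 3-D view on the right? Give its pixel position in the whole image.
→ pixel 672 215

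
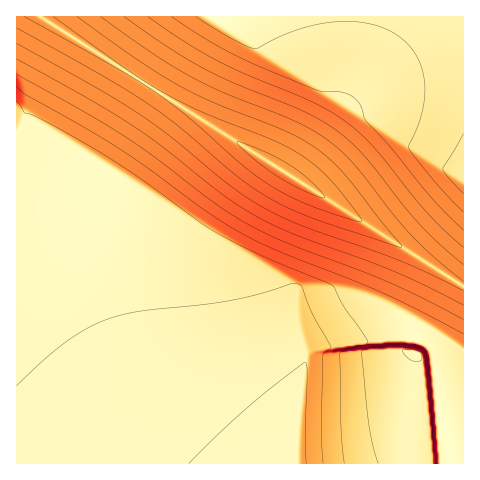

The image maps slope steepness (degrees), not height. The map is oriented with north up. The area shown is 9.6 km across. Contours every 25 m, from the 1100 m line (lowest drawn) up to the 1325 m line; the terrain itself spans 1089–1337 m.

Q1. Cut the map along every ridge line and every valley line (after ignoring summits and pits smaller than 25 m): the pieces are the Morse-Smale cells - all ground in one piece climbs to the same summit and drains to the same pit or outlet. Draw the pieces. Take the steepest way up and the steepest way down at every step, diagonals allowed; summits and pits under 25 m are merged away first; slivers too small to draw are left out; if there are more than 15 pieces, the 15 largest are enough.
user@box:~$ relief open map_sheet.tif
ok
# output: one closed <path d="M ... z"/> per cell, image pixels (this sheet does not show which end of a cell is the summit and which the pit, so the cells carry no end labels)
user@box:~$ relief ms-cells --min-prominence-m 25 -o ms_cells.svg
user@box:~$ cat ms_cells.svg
<path d="M41 16l-25 1 1 447 278 0 6-74 4-36 3-3 26-6 49-6 30 0 14 4 22-1 15 8-1-64z"/><path d="M463 16l-421 1 421 269z"/><path d="M413 339l-55 3-43 6-10 6-8 69 0 41 167-1 0-112-15-9-22 1z"/>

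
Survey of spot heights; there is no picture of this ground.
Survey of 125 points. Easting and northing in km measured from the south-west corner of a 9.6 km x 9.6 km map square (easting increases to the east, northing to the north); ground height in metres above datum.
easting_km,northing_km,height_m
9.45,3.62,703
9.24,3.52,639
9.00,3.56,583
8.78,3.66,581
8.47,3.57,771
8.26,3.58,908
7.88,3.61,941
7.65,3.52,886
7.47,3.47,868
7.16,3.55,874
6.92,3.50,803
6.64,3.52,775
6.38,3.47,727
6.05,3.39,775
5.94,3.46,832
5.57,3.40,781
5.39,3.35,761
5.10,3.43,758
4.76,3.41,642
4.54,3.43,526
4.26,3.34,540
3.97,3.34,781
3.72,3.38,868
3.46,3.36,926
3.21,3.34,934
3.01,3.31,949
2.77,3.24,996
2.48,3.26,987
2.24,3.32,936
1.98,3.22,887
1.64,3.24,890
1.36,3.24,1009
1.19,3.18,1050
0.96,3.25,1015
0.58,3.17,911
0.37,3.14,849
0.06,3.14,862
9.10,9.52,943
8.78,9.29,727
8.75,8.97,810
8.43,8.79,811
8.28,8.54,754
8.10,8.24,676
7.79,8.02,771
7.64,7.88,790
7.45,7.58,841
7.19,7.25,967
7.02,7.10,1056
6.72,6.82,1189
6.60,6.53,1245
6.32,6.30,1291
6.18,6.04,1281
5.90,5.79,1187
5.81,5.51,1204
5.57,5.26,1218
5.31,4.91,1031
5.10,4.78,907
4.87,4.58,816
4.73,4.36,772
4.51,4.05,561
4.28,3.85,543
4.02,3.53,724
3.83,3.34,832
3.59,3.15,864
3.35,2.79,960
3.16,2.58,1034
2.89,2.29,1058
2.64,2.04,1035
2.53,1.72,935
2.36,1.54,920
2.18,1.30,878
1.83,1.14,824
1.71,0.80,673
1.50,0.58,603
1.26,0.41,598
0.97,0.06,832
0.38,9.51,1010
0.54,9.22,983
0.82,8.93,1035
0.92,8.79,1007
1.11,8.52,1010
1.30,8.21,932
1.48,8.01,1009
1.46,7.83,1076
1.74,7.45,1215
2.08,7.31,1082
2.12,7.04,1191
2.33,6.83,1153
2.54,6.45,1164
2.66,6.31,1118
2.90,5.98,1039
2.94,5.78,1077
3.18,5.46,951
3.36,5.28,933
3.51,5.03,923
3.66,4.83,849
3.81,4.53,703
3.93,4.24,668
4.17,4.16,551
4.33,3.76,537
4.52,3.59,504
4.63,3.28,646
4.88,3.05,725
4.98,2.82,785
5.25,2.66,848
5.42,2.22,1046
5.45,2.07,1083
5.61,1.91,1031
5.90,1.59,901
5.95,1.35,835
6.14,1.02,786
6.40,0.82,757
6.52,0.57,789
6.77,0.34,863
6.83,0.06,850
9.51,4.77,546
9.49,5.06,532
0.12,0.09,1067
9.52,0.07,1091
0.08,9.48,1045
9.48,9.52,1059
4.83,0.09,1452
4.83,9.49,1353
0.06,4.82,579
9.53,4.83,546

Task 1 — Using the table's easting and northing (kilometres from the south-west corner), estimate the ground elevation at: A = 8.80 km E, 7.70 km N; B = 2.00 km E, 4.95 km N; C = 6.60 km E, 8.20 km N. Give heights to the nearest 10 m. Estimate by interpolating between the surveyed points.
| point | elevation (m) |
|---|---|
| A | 830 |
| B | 1100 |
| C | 870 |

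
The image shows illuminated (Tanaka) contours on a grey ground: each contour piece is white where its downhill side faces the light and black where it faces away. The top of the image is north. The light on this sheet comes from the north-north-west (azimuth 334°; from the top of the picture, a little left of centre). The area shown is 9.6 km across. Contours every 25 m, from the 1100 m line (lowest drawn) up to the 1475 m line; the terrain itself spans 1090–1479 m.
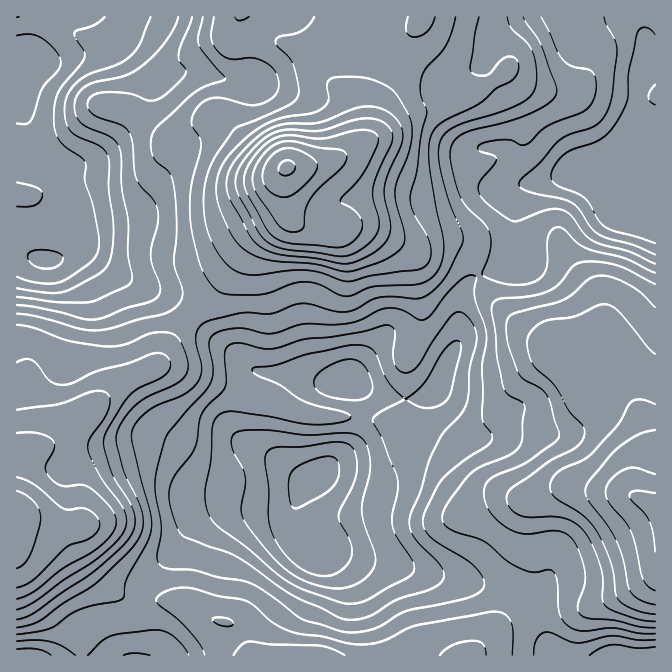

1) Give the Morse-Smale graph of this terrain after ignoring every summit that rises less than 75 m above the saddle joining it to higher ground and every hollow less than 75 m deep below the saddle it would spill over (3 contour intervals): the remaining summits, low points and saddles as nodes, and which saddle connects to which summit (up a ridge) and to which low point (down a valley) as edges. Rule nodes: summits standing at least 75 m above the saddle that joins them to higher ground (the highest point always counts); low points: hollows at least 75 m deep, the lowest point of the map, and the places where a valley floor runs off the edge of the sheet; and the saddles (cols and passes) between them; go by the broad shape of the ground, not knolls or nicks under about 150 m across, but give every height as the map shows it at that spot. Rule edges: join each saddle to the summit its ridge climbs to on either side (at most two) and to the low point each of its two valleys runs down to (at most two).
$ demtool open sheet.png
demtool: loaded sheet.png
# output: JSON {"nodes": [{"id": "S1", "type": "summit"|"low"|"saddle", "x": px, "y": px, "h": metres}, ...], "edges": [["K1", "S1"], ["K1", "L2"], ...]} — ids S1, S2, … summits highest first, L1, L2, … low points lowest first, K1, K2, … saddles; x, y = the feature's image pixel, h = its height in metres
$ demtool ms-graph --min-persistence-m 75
{"nodes": [
{"id": "S1", "type": "summit", "x": 287, "y": 167, "h": 1479},
{"id": "S2", "type": "summit", "x": 18, "y": 505, "h": 1408},
{"id": "S3", "type": "summit", "x": 652, "y": 503, "h": 1404},
{"id": "L1", "type": "low", "x": 312, "y": 478, "h": 1090},
{"id": "L2", "type": "low", "x": 35, "y": 57, "h": 1113},
{"id": "L3", "type": "low", "x": 640, "y": 217, "h": 1127},
{"id": "K1", "type": "saddle", "x": 194, "y": 313, "h": 1260},
{"id": "K2", "type": "saddle", "x": 478, "y": 275, "h": 1225},
{"id": "K3", "type": "saddle", "x": 362, "y": 418, "h": 1172}],
"edges": [["K1", "S1"], ["K1", "S2"], ["K1", "L1"], ["K1", "L2"], ["K2", "S1"], ["K2", "S3"], ["K2", "L1"], ["K2", "L3"], ["K3", "S2"], ["K3", "S3"], ["K3", "L1"]]}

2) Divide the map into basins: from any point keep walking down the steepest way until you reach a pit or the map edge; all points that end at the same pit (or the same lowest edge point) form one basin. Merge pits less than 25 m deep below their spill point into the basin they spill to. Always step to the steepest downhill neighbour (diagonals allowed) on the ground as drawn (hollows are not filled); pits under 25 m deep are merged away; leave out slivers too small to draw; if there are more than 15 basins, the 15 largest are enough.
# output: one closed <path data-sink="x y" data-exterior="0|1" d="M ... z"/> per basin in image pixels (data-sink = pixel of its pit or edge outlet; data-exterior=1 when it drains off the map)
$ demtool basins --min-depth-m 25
<path data-sink="312 478" data-exterior="0" d="M397 241l-3 1 8 4 11 12 8 45-2 25-13 34 0 40-3 20 7 16-12-10-14-7-20-3-59-4-40-15-7 0-21-6-62-25-16-2-41 18-28 29-32 26-18 9-23 1-1 54 10 9 6 11 6 3 10 2 34-2-4 12 8 22 8 12 24 22 10 5 10 2 44 2 30 16 18 4 9 9 13 24 220 0 39-44 17-25 5-20-4-25 2-37 13-11 18-6 52 3 25 7-3-6 2-22 10-20 0-8-10-32-7-13-15-25-7-8-15 0-24 12-14-16-3-12-4-5-22-10-31-30-10-13-15-33-9-9-14-4-20 4-16 0z"/><path data-sink="35 57" data-exterior="0" d="M252 16l-236 1 1 432 23-1 18-9 32-26 28-29 39-18 26-43 31-28 34-50 35-27 3-10-2-6 2-34 26-2 23-7 17-10 6-7 0-20-5-19-5-8-15-13-5-12-4-22-14 1-28-6-8-5z"/><path data-sink="639 217" data-exterior="0" d="M655 16l-230 0-5 8-16 13-10 16-6 24-12 25-3 25-7 13-31 19-23 7-25 2-3 5 0 17 4 20 7 13 27 10 18 0 8-5 19 0 45 20 16 0 14-4 20 4 9 9 15 33 10 13 31 30 22 10 4 5 3 12 14 16 24-12 15 0 7 8 15 25 10 23 7 22 0 8-10 20-2 22 6 7 12 5 2-1z"/><path data-sink="347 382" data-exterior="0" d="M287 203l-4 15-35 27-34 50-31 28-25 42 27 6 52 22 21 6 7 0 33 14 17 3 60 3 13 4 19 11 1-2-5-10 3-20 0-40 15-40 0-19-5-20-2-20-3-8-17-14-29-13-15 0-10 5-18 0-17-5-12-8-4-5z"/><path data-sink="617 655" data-exterior="1" d="M582 488l-27 1-11 5-13 11-2 37 4 25-5 20-10 17-35 38-9 10 0 4 182-1 0-150-31-12-30-2z"/><path data-sink="134 655" data-exterior="1" d="M18 504l-2 1 0 52 62 78 4 21 169-1-12-23-9-9-18-4-30-16-44-2-10-2-10-5-24-22-8-12-8-22 4-12-17 2-27-2-7-4-5-10z"/><path data-sink="27 655" data-exterior="1" d="M17 558l-1 97 64 1 1-11-3-10z"/>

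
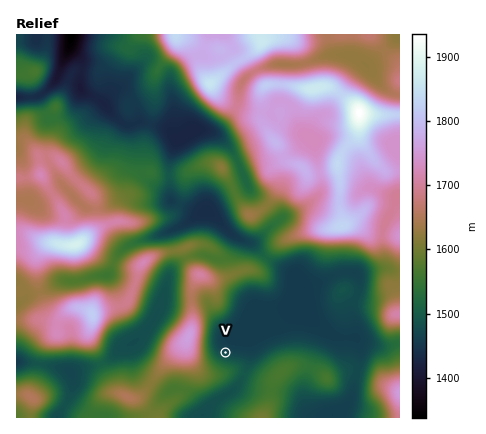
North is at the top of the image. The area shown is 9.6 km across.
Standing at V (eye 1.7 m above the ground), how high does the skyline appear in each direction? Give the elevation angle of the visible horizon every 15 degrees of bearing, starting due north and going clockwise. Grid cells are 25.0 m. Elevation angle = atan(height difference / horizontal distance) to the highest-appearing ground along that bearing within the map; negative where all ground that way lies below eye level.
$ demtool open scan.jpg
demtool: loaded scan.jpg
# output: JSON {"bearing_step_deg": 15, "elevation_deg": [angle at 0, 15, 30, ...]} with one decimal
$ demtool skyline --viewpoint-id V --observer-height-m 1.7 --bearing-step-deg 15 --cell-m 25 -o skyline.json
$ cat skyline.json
{"bearing_step_deg": 15, "elevation_deg": [4.4, 3.4, 3.8, 4.5, 2.3, 2.8, 1.8, 3.7, 4.0, 4.0, 5.8, 7.5, 8.7, 9.6, 10.2, 11.0, 12.1, 14.5, 17.0, 17.5, 16.8, 13.4, 7.6, 6.6]}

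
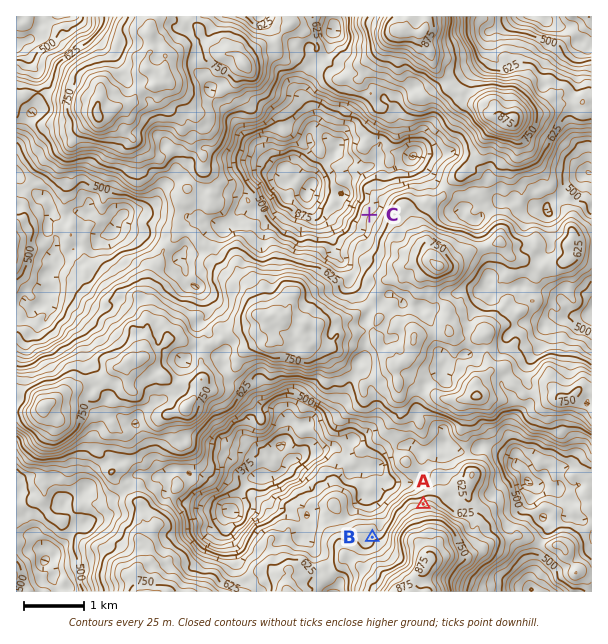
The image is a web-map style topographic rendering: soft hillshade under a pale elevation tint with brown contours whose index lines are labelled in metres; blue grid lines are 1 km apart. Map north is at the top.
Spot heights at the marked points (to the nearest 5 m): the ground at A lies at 660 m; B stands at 615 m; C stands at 550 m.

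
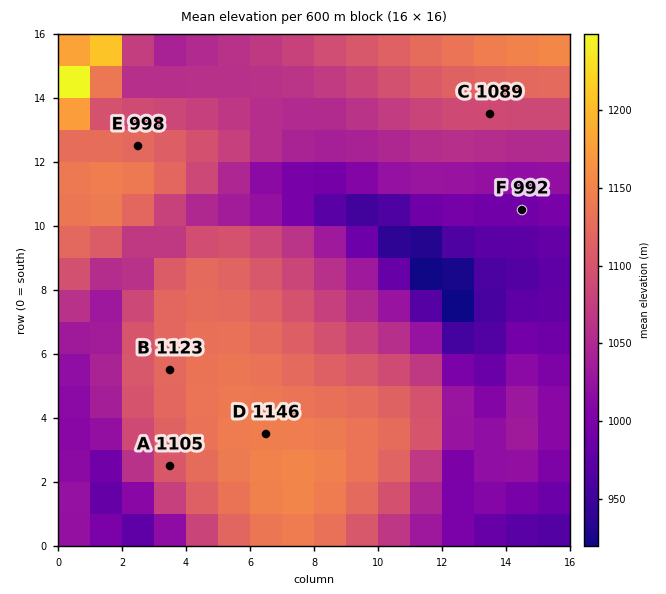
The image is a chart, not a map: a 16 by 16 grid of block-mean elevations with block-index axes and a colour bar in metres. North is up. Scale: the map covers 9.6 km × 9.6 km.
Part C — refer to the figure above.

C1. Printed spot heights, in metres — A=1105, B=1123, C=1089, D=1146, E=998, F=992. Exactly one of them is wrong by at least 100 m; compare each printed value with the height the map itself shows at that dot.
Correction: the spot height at E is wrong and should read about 1123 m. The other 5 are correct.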